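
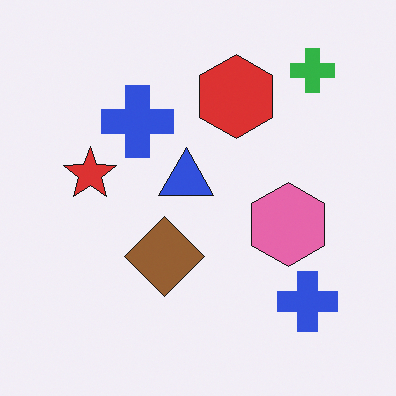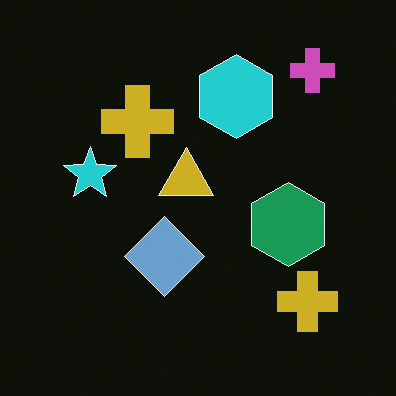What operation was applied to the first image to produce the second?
Color-inverted (negative).

The light background has become dark and every shape's color is its complement — a photographic negative.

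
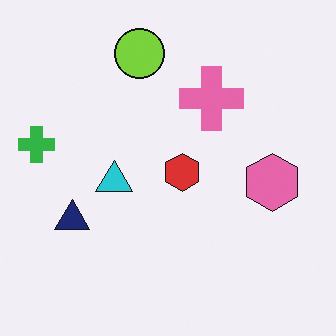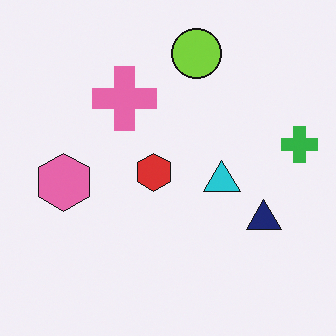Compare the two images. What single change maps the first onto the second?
The transformation is: flipped horizontally (left ↔ right).

The green cross is in the left of the first image and the right of the second — shapes on opposite sides of the vertical midline have swapped in a mirror flip.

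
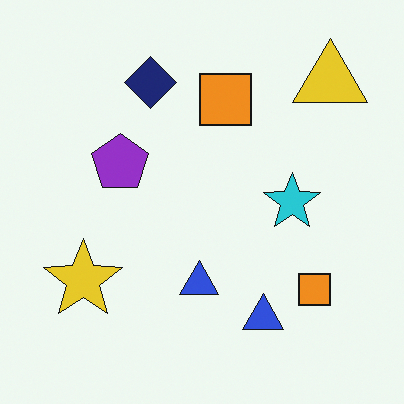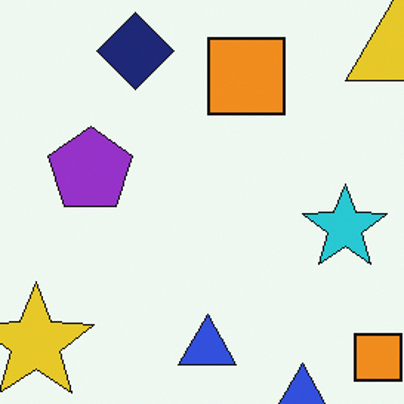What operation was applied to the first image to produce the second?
This is the original image cropped slightly and scaled back up.

The visible shapes are larger and the field of view is narrower; shapes near the original edges may be partly or wholly outside the frame — a crop-and-rescale.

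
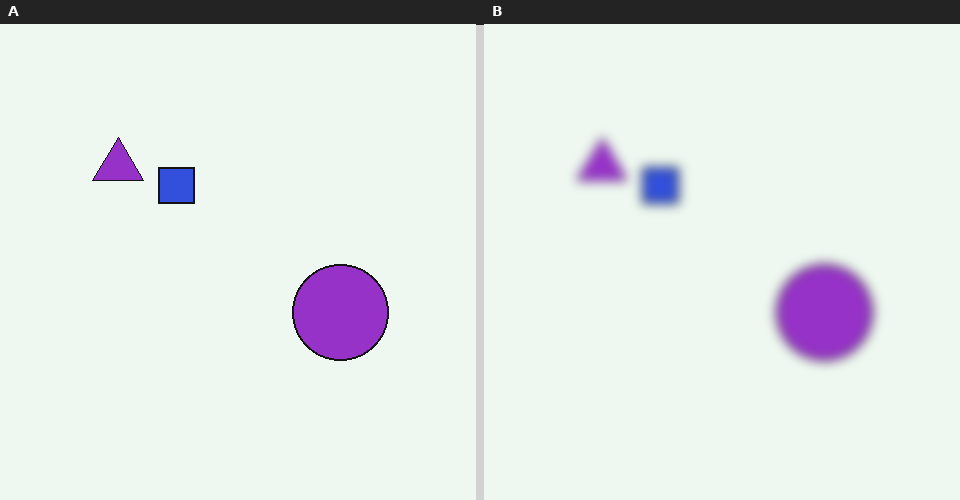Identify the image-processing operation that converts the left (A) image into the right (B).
Strongly gaussian-blurred.

Shape edges and outlines are uniformly softened across the whole image.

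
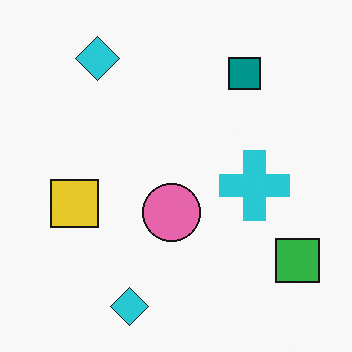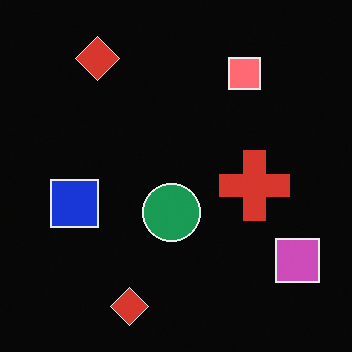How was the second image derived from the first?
It was color-inverted (negative).

The light background has become dark and every shape's color is its complement — a photographic negative.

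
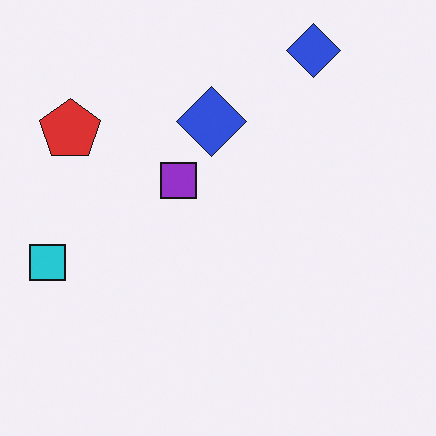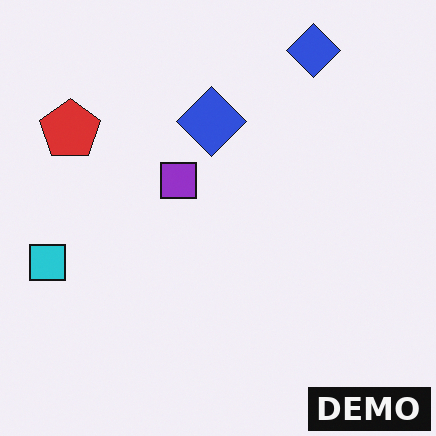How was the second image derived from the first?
The transformation is: watermarked with the text "DEMO" in the lower-right corner.

A dark label reading "DEMO" appears in the lower-right corner.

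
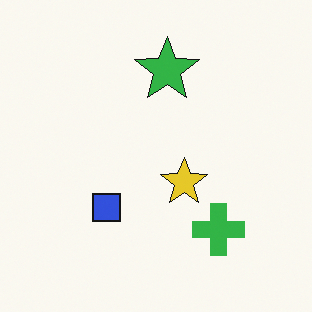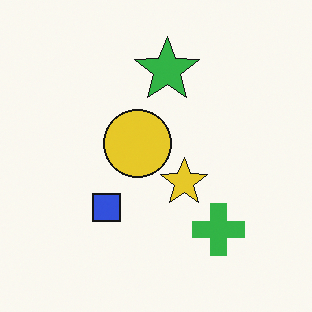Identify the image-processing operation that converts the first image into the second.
The image was overlaid with an additional yellow circle.

A yellow circle appears in the second image that is absent from the first.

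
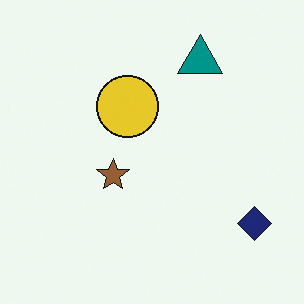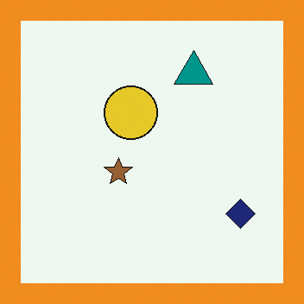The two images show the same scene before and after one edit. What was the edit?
The image was framed with a orange border.

A solid orange frame runs around the edge of the second image, with the content slightly shrunk inside it.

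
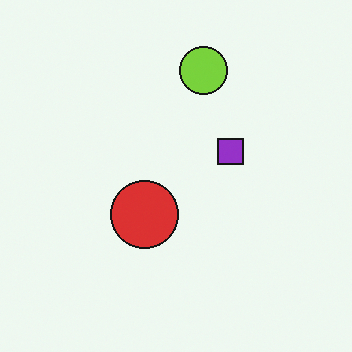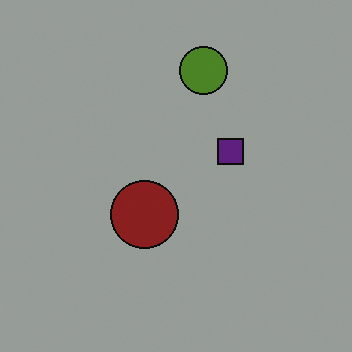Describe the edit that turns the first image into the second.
The image was darkened a lot.

Every pixel — background and shapes alike — is uniformly darkened.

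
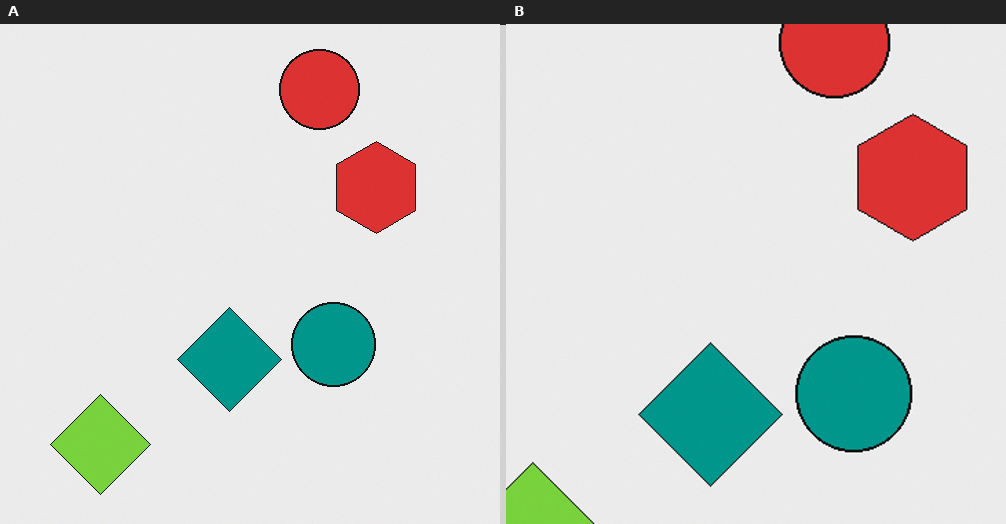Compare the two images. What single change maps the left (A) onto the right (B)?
It was cropped to a modestly smaller region and rescaled.

The visible shapes are larger and the field of view is narrower; shapes near the original edges may be partly or wholly outside the frame — a crop-and-rescale.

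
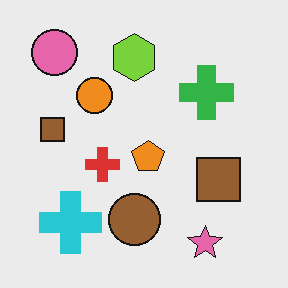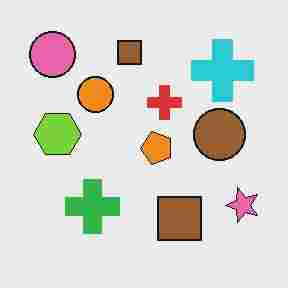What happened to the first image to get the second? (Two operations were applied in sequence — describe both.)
The image was transposed (reflected across the top-left ↔ bottom-right diagonal), then heavily JPEG-compressed with obvious blocking artifacts.

Shapes have swapped their row and column positions — what was in the top-right is now in the bottom-left — a diagonal reflection. Blocky 8×8 compression artifacts appear around shape edges and the flat background shows ringing — characteristic JPEG degradation.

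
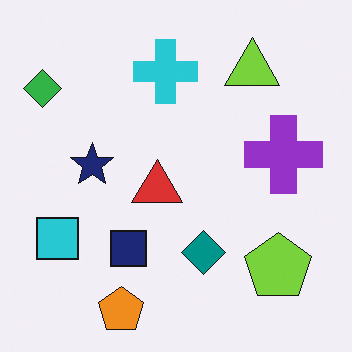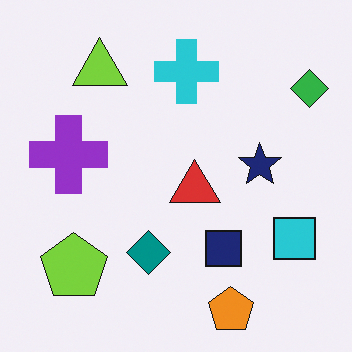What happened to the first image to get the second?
It was flipped horizontally (left ↔ right).

The green diamond is in the top-left of the first image and the top-right of the second — shapes on opposite sides of the vertical midline have swapped in a mirror flip.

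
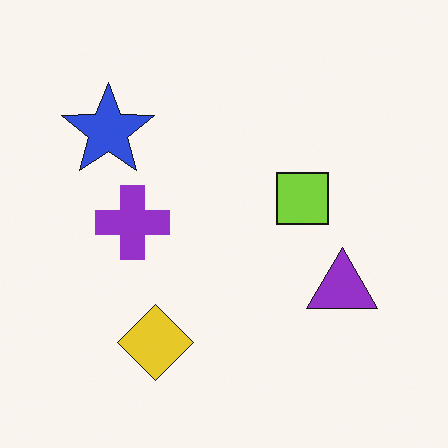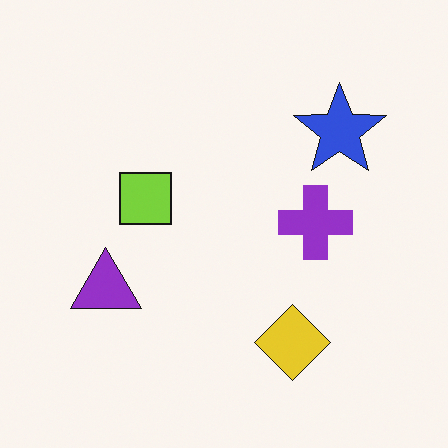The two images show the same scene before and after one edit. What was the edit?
The second image is the first flipped horizontally (left ↔ right).

The purple triangle is in the right of the first image and the left of the second — shapes on opposite sides of the vertical midline have swapped in a mirror flip.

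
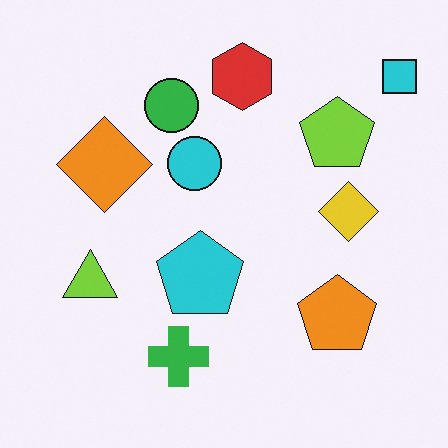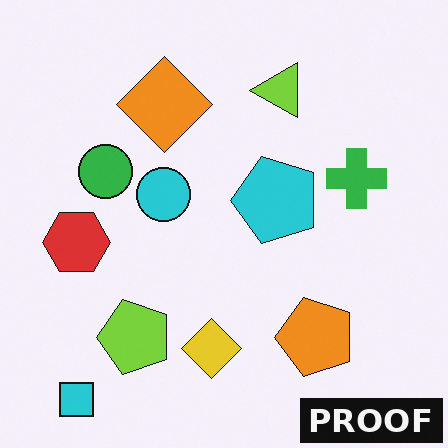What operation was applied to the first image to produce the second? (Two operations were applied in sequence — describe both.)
Transposed (reflected across the top-left ↔ bottom-right diagonal), then watermarked with the text "PROOF" in the lower-right corner.

Shapes have swapped their row and column positions — what was in the top-right is now in the bottom-left — a diagonal reflection. A dark label reading "PROOF" appears in the lower-right corner.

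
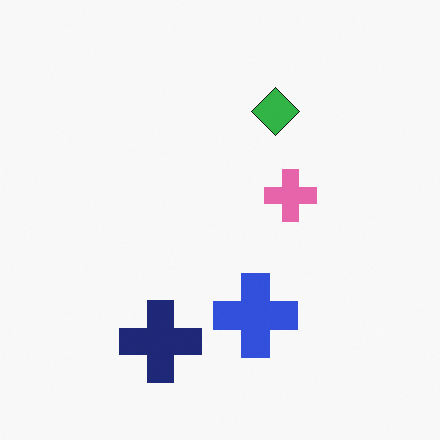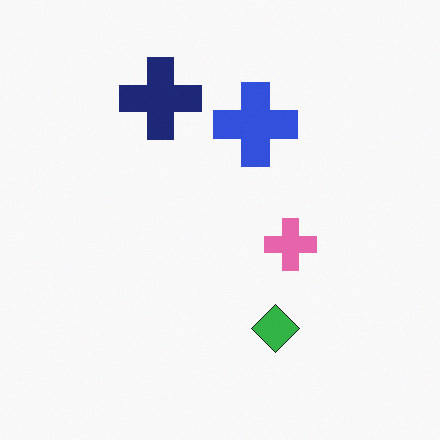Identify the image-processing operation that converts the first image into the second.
Flipped vertically (top ↔ bottom).

The navy cross is in the bottom of the first image and the top of the second — shapes on opposite sides of the horizontal midline have swapped in a mirror flip.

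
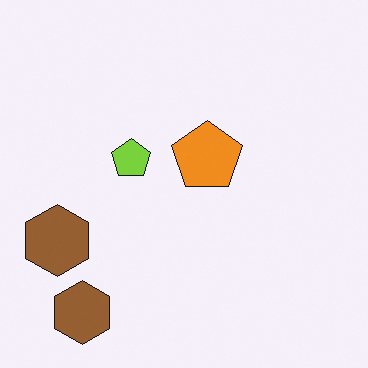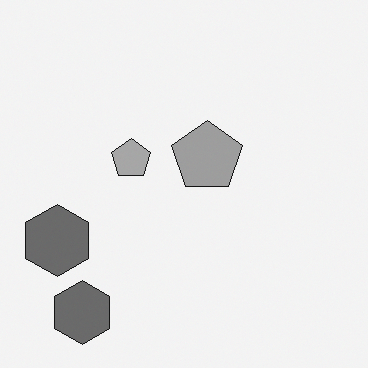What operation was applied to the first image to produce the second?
Converted to grayscale.

All color is removed — every shape is now a shade of grey.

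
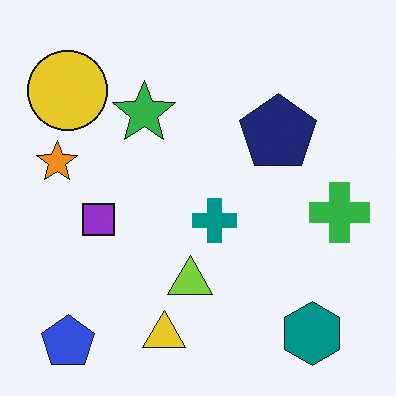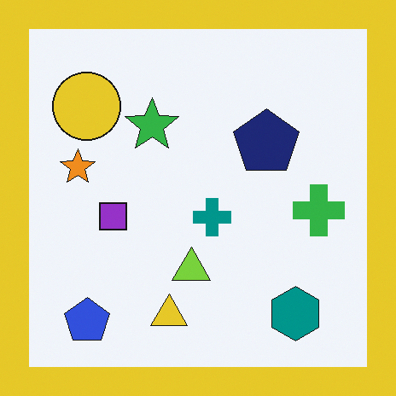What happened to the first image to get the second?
This is the original image framed with a yellow border.

A solid yellow frame runs around the edge of the second image, with the content slightly shrunk inside it.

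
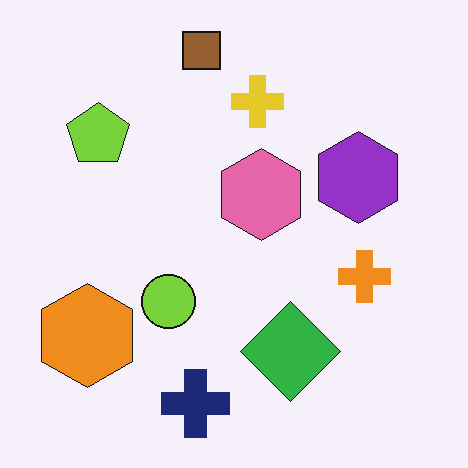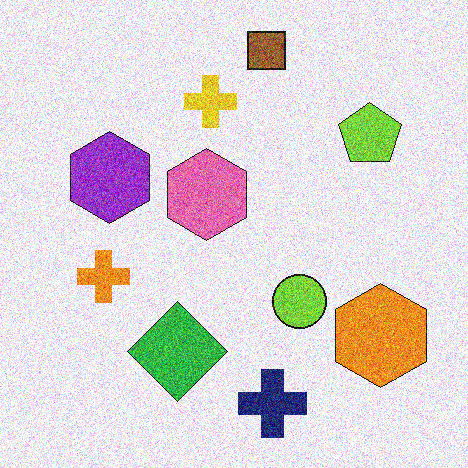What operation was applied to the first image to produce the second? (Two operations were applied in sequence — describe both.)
It was degraded with strong gaussian noise, then flipped horizontally (left ↔ right).

Random speckle covers the whole image, including the flat background. The orange hexagon is in the bottom-left of the first image and the bottom-right of the second — shapes on opposite sides of the vertical midline have swapped in a mirror flip.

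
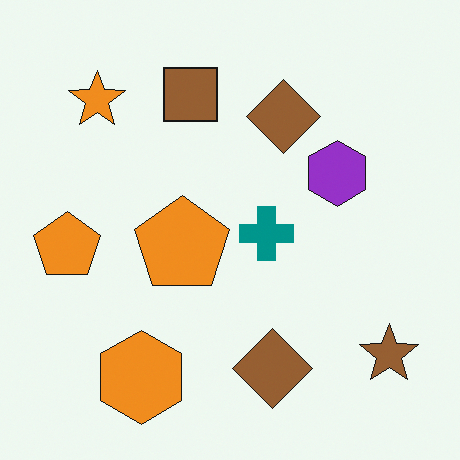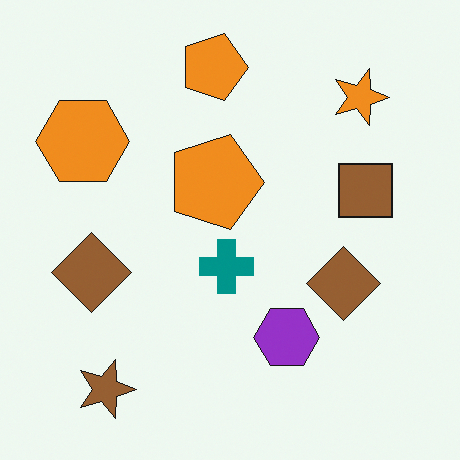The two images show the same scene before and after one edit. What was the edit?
The transformation is: rotated 90° clockwise.

The brown star sits in the bottom-right of the first image and the bottom-left of the second — consistent with a whole-image 90° clockwise rotation.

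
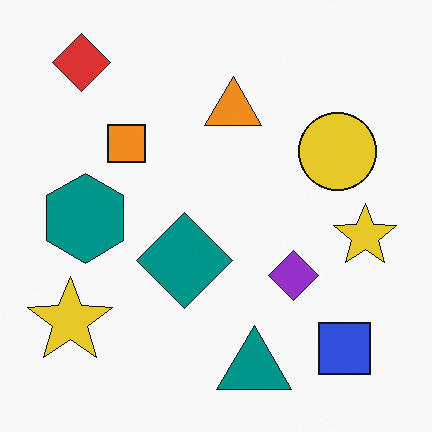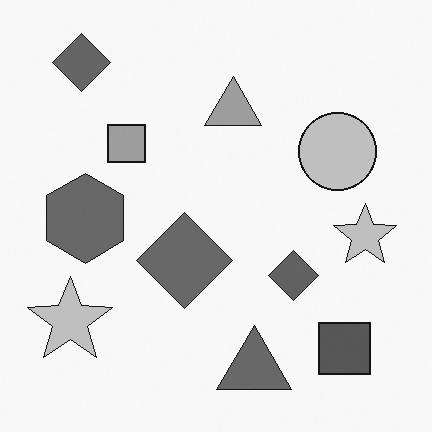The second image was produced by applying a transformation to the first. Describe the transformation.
This is the original image converted to grayscale.

All color is removed — every shape is now a shade of grey.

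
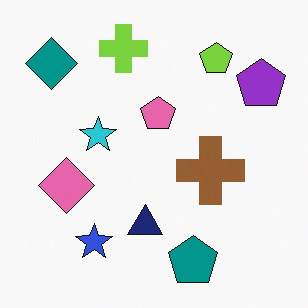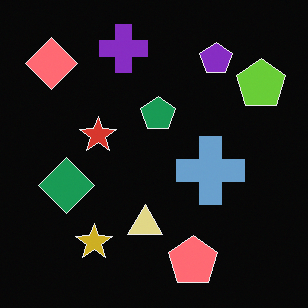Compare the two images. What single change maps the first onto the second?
This is the original image color-inverted (negative).

The light background has become dark and every shape's color is its complement — a photographic negative.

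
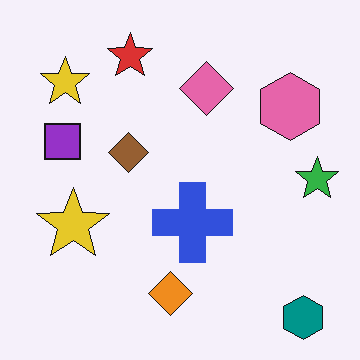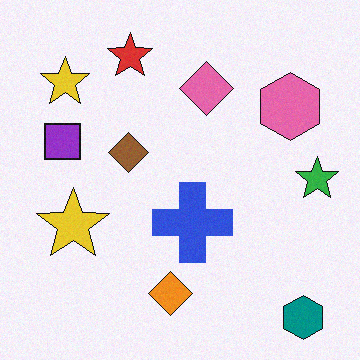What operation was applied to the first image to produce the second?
The image was degraded with a light layer of grain.

Random speckle covers the whole image, including the flat background.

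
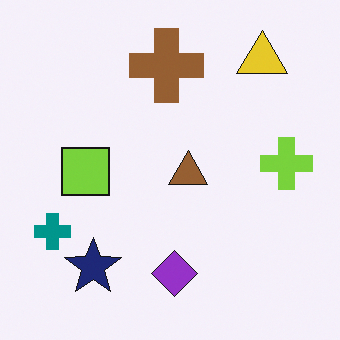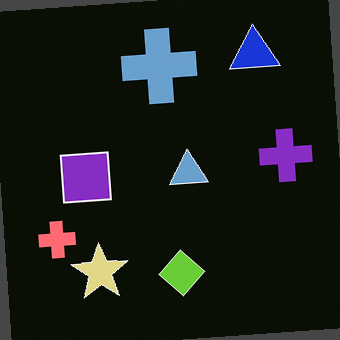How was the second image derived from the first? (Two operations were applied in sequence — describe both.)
The second image is the first color-inverted (negative), then rotated counter-clockwise by a small amount.

The light background has become dark and every shape's color is its complement — a photographic negative. Every shape is tilted by the same angle and the image corners show triangular fill wedges — a whole-image rotation by a non-right angle.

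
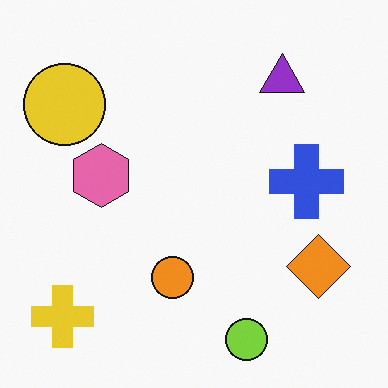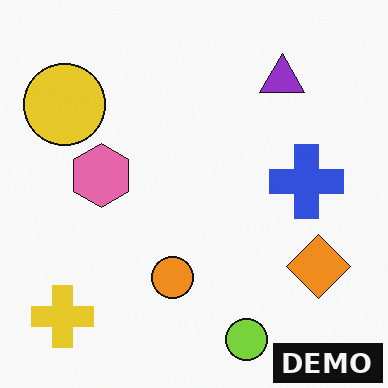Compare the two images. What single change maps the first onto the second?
It was watermarked with the text "DEMO" in the lower-right corner.

A dark label reading "DEMO" appears in the lower-right corner.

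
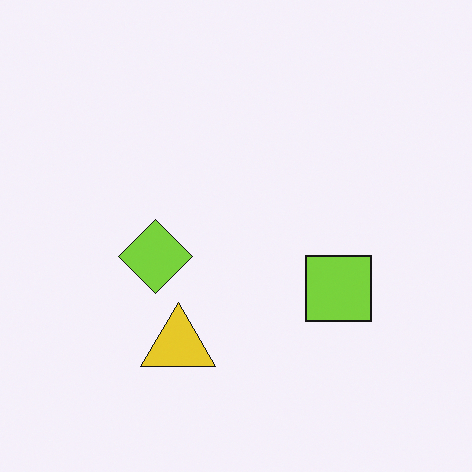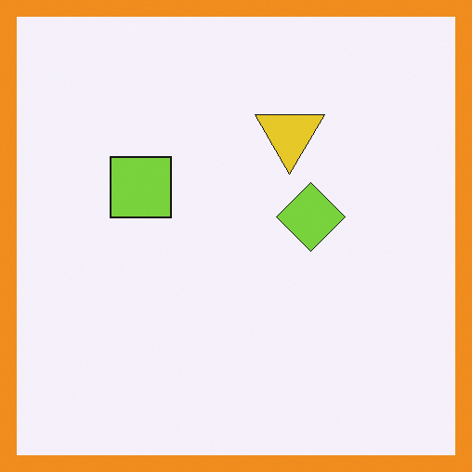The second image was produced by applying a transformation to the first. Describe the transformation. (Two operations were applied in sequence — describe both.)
It was rotated 180°, then framed with a orange border.

The yellow triangle sits in the bottom of the first image and the top of the second — consistent with a whole-image 180° rotation. A solid orange frame runs around the edge of the second image, with the content slightly shrunk inside it.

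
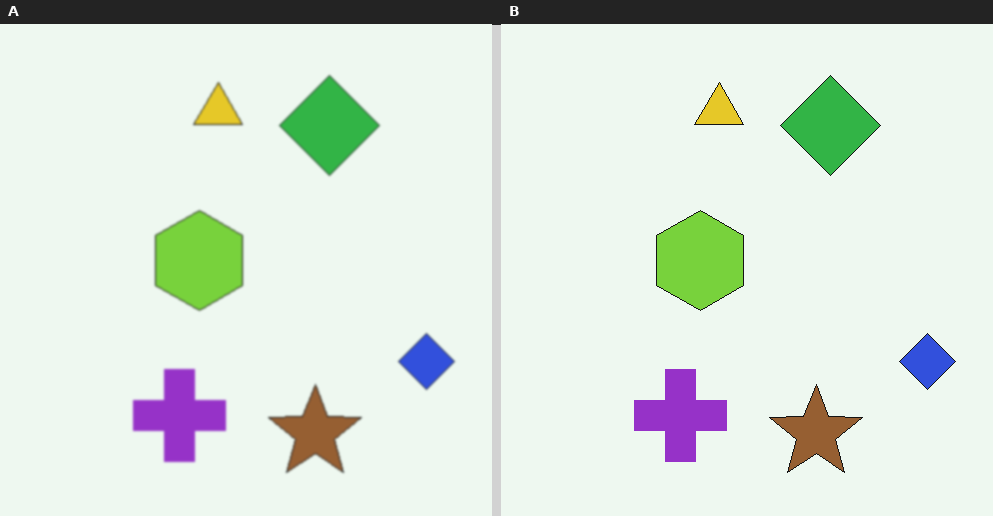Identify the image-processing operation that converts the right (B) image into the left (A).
It was lightly blurred.

Shape edges and outlines are uniformly softened across the whole image.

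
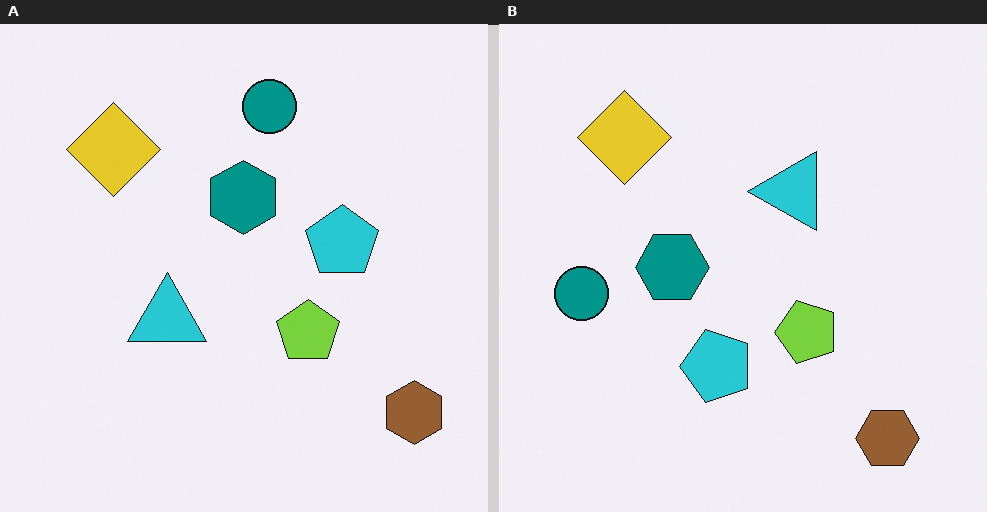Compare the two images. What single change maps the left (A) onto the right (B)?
The image was transposed (reflected across the top-left ↔ bottom-right diagonal).

Shapes have swapped their row and column positions — what was in the top-right is now in the bottom-left — a diagonal reflection.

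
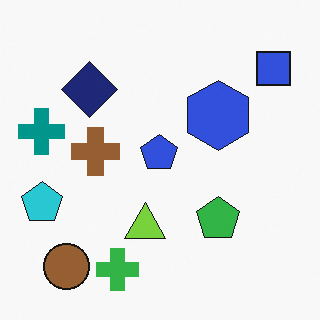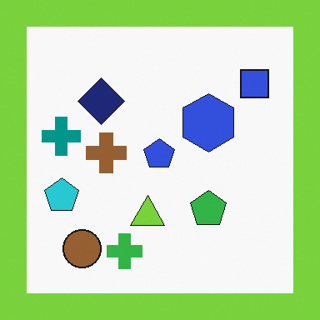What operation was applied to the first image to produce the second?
The transformation is: framed with a lime border.

A solid lime frame runs around the edge of the second image, with the content slightly shrunk inside it.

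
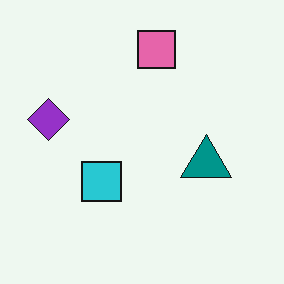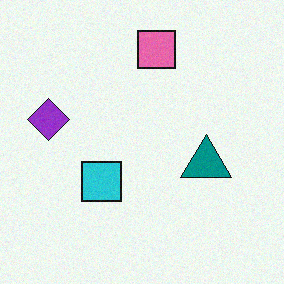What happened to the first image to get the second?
The image was degraded with a light layer of grain.

Random speckle covers the whole image, including the flat background.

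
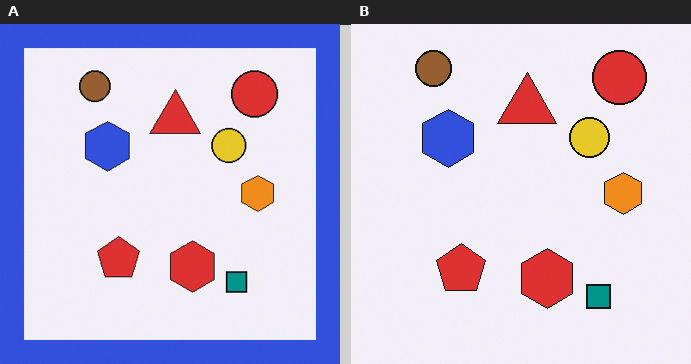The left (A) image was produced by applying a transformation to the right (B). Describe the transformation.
It was framed with a blue border.

A solid blue frame runs around the edge of the left (A) image, with the content slightly shrunk inside it.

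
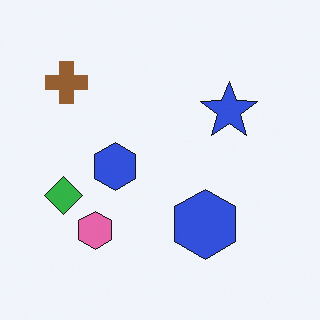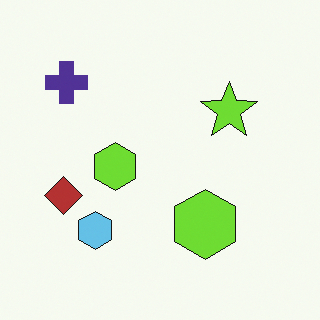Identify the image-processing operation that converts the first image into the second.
It was hue-shifted through roughly half the color wheel.

Every shape's color has rotated by the same amount around the hue wheel — a uniform hue shift.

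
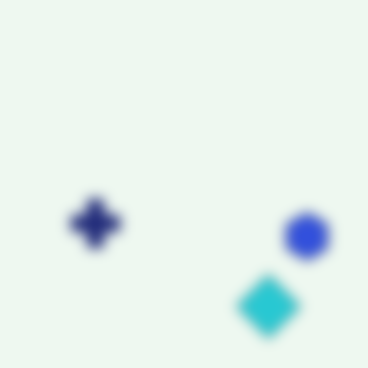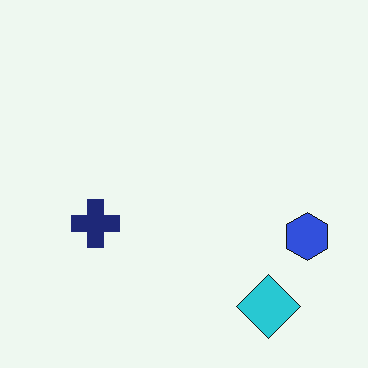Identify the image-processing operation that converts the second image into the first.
The first image is the second strongly gaussian-blurred.

Shape edges and outlines are uniformly softened across the whole image.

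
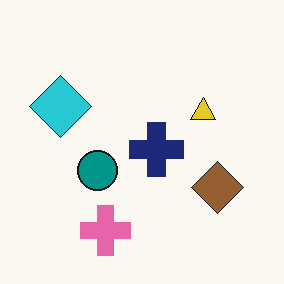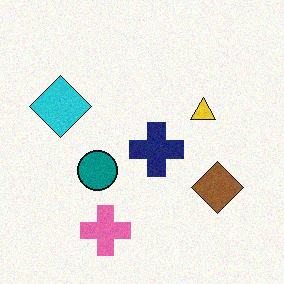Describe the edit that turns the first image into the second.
The transformation is: degraded with a light layer of grain.

Random speckle covers the whole image, including the flat background.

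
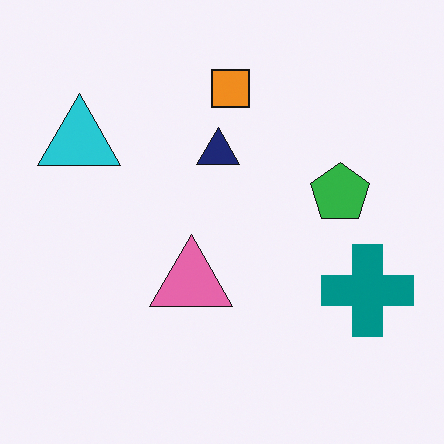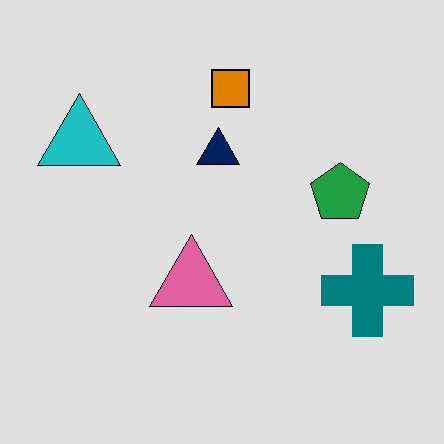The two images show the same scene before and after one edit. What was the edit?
This is the original image moderately posterized.

Each flat color has snapped to a coarser quantized level — most visibly, the near-white background has dropped to a flat grey.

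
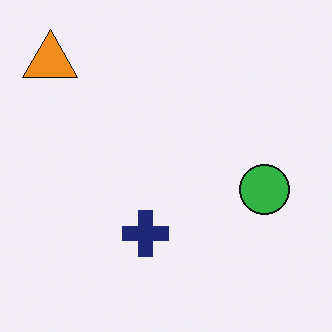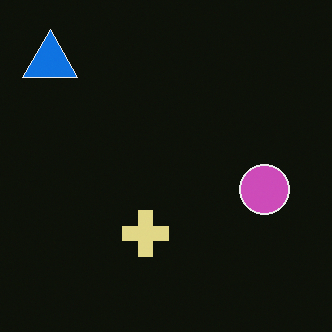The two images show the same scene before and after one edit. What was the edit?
The image was color-inverted (negative).

The light background has become dark and every shape's color is its complement — a photographic negative.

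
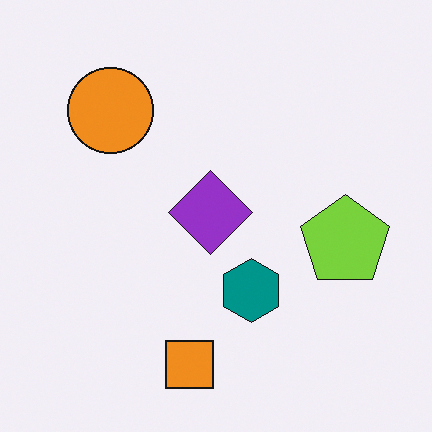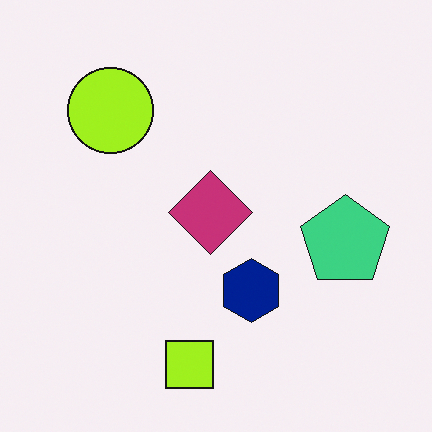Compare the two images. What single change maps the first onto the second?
Hue-shifted by a small amount.

Every shape's color has rotated by the same amount around the hue wheel — a uniform hue shift.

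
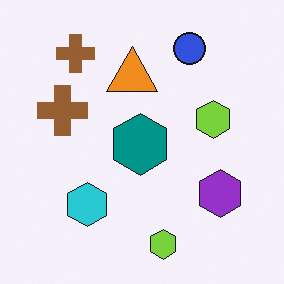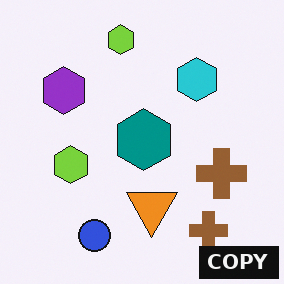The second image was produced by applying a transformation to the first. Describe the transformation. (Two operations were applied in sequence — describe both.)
This is the original image rotated 180°, then watermarked with the text "COPY" in the lower-right corner.

The blue circle sits in the top of the first image and the bottom-left of the second — consistent with a whole-image 180° rotation. A dark label reading "COPY" appears in the lower-right corner.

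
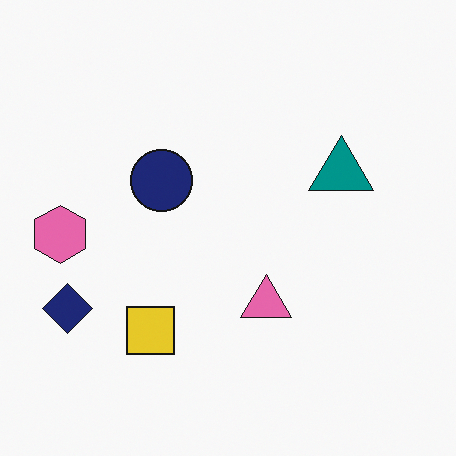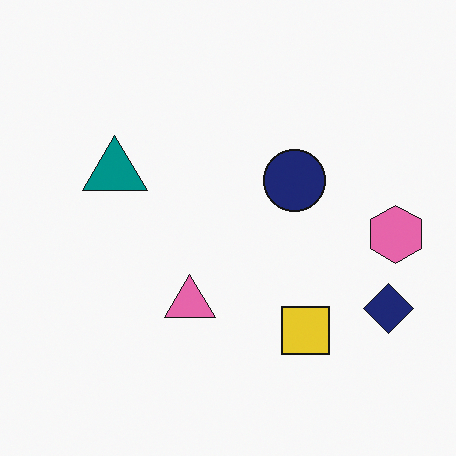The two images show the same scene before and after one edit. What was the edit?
The second image is the first flipped horizontally (left ↔ right).

The pink hexagon is in the left of the first image and the right of the second — shapes on opposite sides of the vertical midline have swapped in a mirror flip.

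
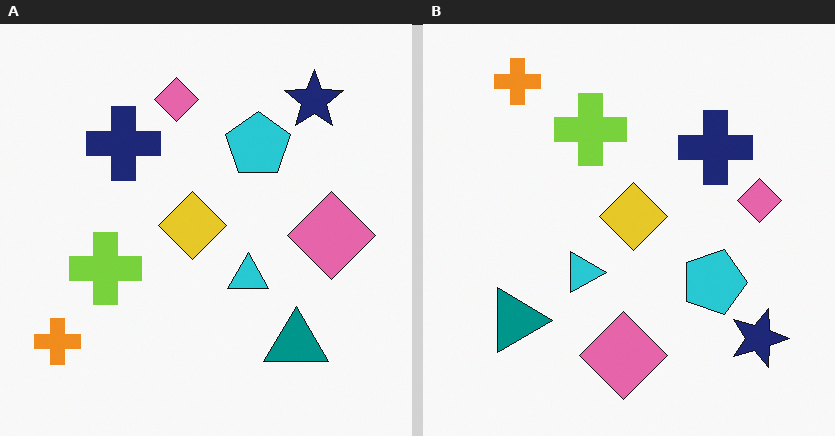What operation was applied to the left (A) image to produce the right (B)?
The transformation is: rotated 90° clockwise.

The orange cross sits in the bottom-left of the left (A) image and the top-left of the right (B) — consistent with a whole-image 90° clockwise rotation.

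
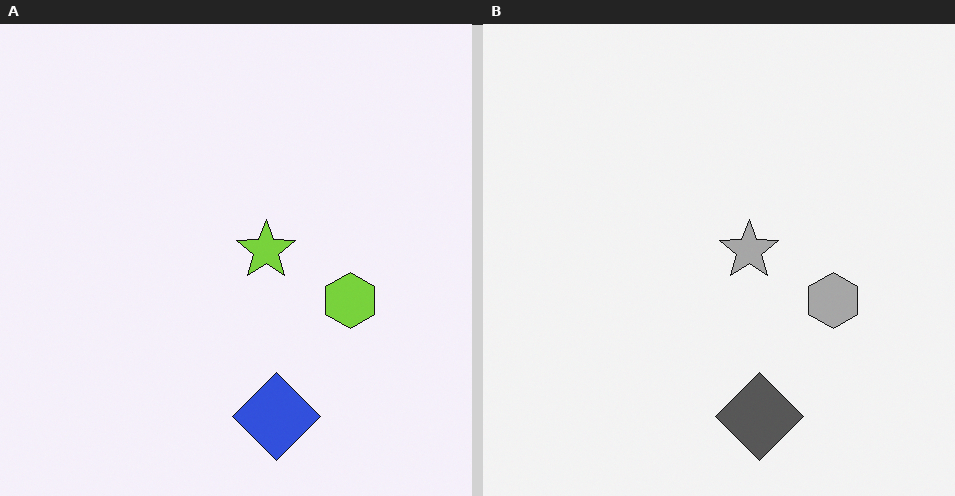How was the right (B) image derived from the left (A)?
It was converted to grayscale.

All color is removed — every shape is now a shade of grey.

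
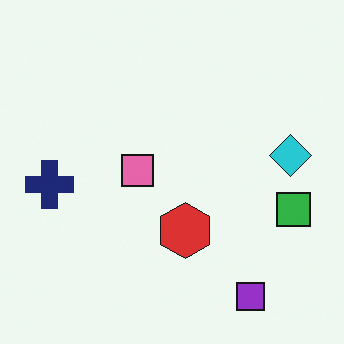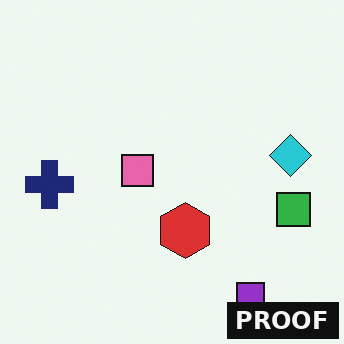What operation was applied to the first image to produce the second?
It was watermarked with the text "PROOF" in the lower-right corner.

A dark label reading "PROOF" appears in the lower-right corner.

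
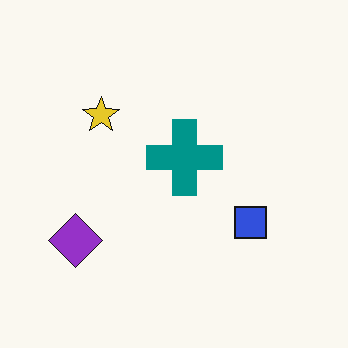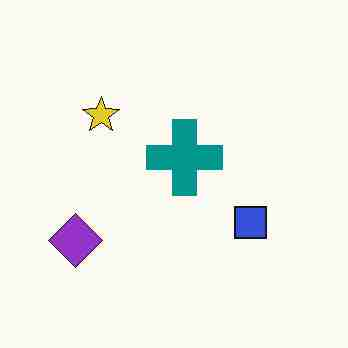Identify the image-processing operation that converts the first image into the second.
This is the original image heavily JPEG-compressed with obvious blocking artifacts.

Blocky 8×8 compression artifacts appear around shape edges and the flat background shows ringing — characteristic JPEG degradation.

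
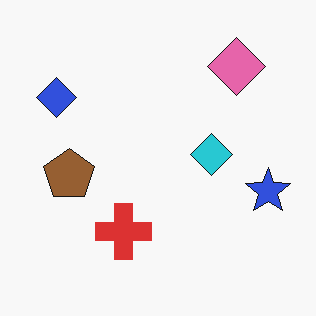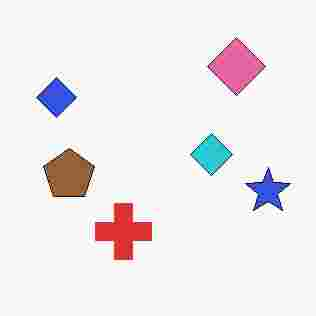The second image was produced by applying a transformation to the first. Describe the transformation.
The transformation is: heavily JPEG-compressed with obvious blocking artifacts.

Blocky 8×8 compression artifacts appear around shape edges and the flat background shows ringing — characteristic JPEG degradation.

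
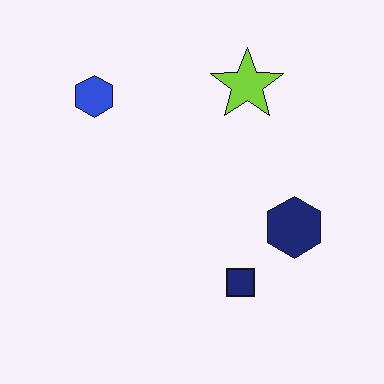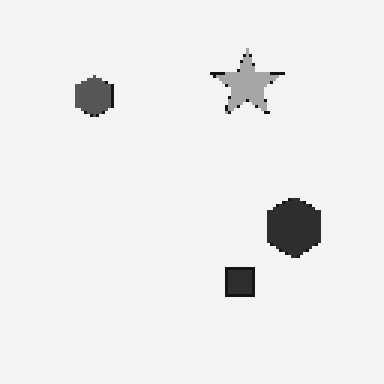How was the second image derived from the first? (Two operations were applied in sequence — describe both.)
Mildly pixelated, then converted to grayscale.

Shapes are reduced to large square blocks; fine edges and outlines are lost — a downscale-then-upscale (mosaic) effect. All color is removed — every shape is now a shade of grey.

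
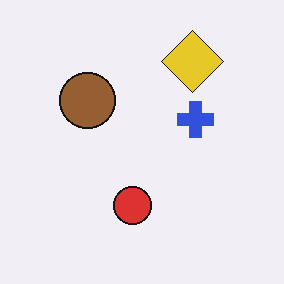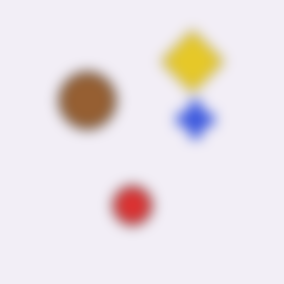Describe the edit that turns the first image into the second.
This is the original image strongly gaussian-blurred.

Shape edges and outlines are uniformly softened across the whole image.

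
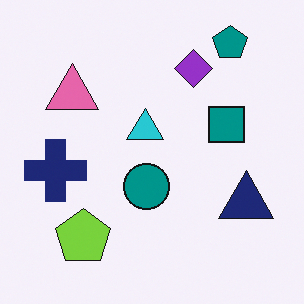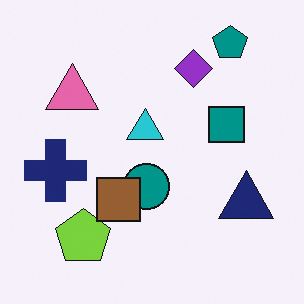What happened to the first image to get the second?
The image was overlaid with an additional brown square.

A brown square appears in the second image that is absent from the first.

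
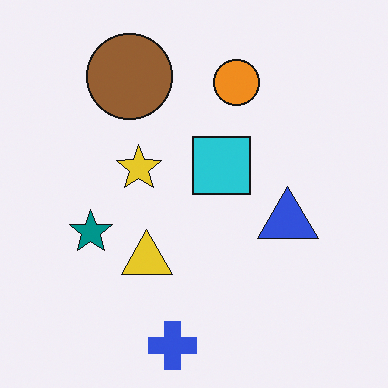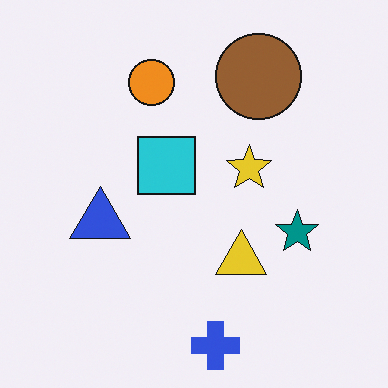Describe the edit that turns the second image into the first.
The first image is the second flipped horizontally (left ↔ right).

The teal star is in the right of the second image and the left of the first — shapes on opposite sides of the vertical midline have swapped in a mirror flip.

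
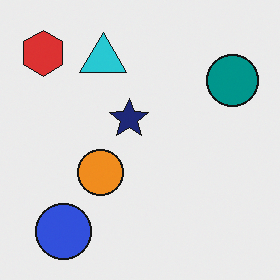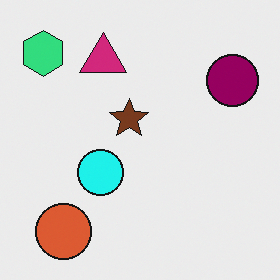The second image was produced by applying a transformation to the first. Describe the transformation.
Hue-shifted through roughly a third of the color wheel.

Every shape's color has rotated by the same amount around the hue wheel — a uniform hue shift.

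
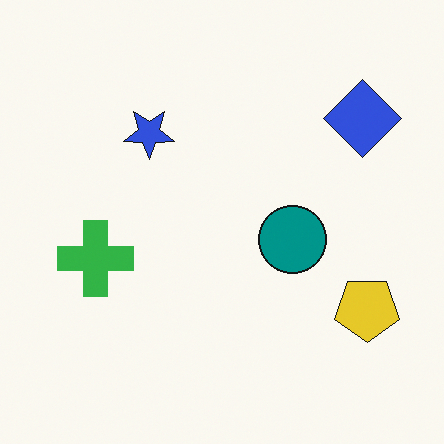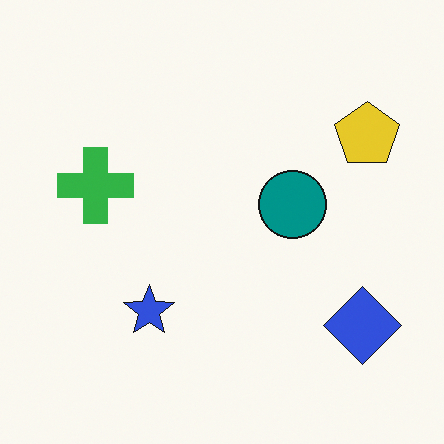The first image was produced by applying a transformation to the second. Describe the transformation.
The transformation is: flipped vertically (top ↔ bottom).

The blue diamond is in the bottom-right of the second image and the top-right of the first — shapes on opposite sides of the horizontal midline have swapped in a mirror flip.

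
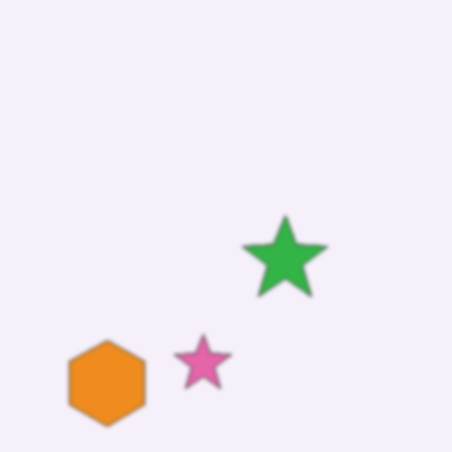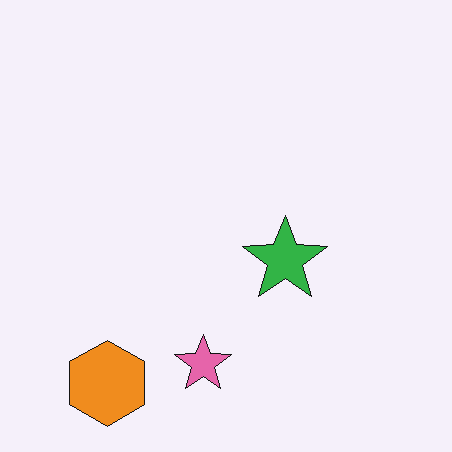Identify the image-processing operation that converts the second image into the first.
The first image is the second given a subtle gaussian blur.

Shape edges and outlines are uniformly softened across the whole image.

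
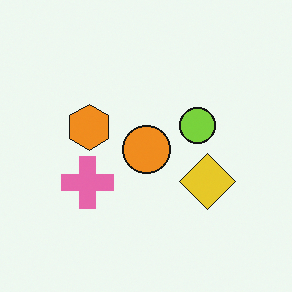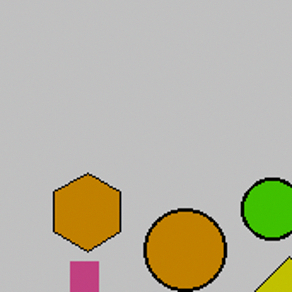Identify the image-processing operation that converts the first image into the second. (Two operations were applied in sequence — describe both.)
It was aggressively posterized, then cropped tightly and scaled back up.

Each flat color has snapped to a coarser quantized level — most visibly, the near-white background has dropped to a flat grey. The visible shapes are larger and the field of view is narrower; shapes near the original edges may be partly or wholly outside the frame — a crop-and-rescale.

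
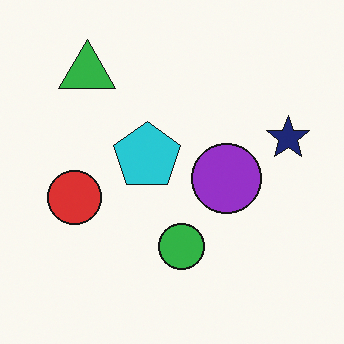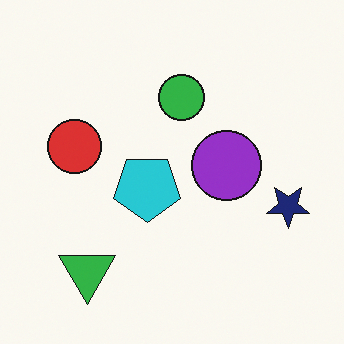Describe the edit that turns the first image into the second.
The second image is the first flipped vertically (top ↔ bottom).

The green triangle is in the top-left of the first image and the bottom-left of the second — shapes on opposite sides of the horizontal midline have swapped in a mirror flip.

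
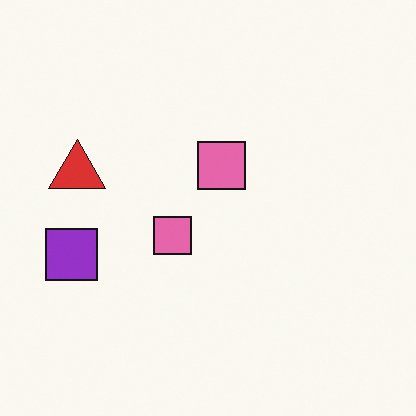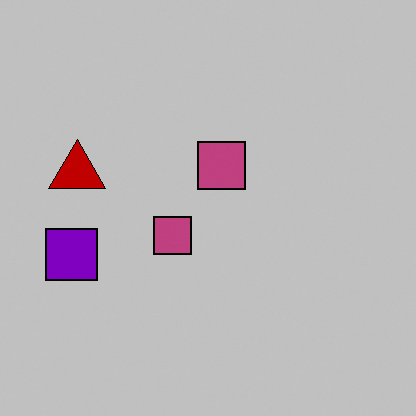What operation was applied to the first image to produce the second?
The image was aggressively posterized.

Each flat color has snapped to a coarser quantized level — most visibly, the near-white background has dropped to a flat grey.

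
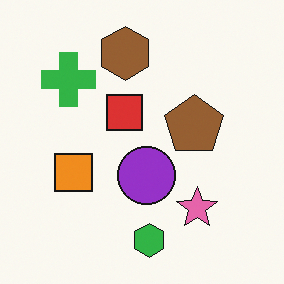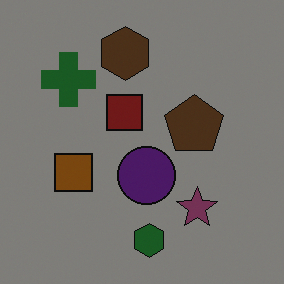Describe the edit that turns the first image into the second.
The transformation is: noticeably darkened.

Every pixel — background and shapes alike — is uniformly darkened.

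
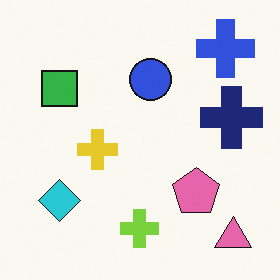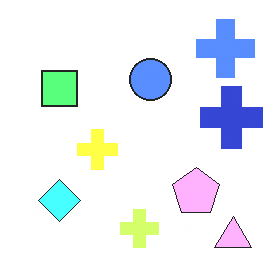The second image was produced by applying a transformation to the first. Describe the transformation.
The second image is the first substantially brightened.

Every pixel — background and shapes alike — is uniformly brightened.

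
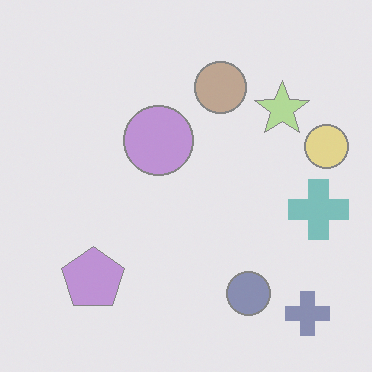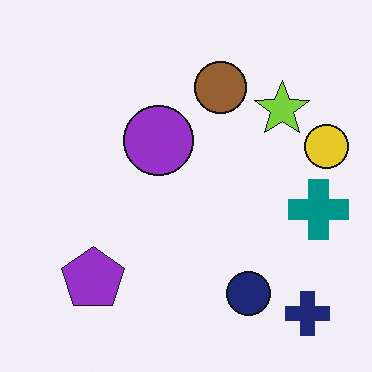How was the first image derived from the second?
Washed out (contrast reduced).

Tones are pushed toward mid-grey across the whole image — a global contrast change.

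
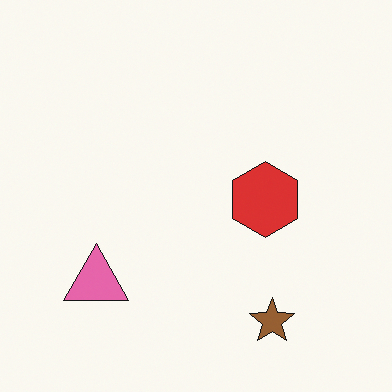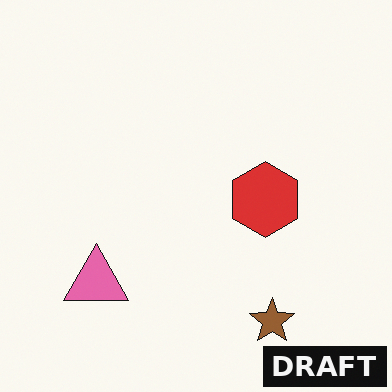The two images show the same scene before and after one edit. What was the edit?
The image was watermarked with the text "DRAFT" in the lower-right corner.

A dark label reading "DRAFT" appears in the lower-right corner.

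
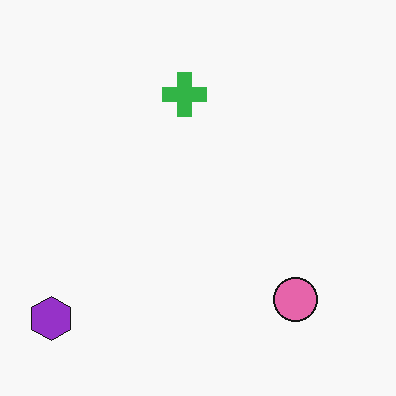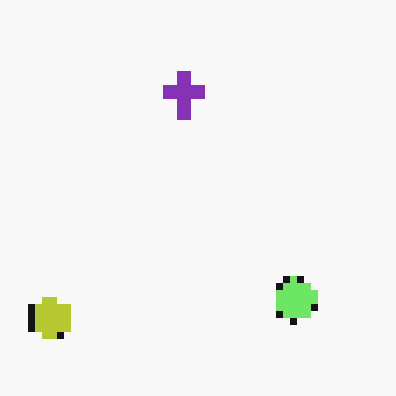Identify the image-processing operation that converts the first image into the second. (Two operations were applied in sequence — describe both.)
Hue-shifted through roughly a third of the color wheel, then pixelated into visible square blocks.

Every shape's color has rotated by the same amount around the hue wheel — a uniform hue shift. Shapes are reduced to large square blocks; fine edges and outlines are lost — a downscale-then-upscale (mosaic) effect.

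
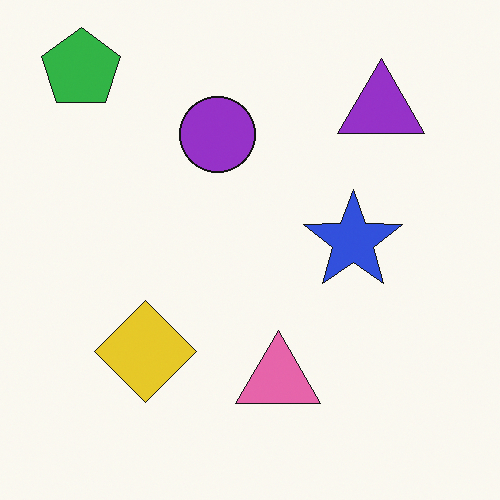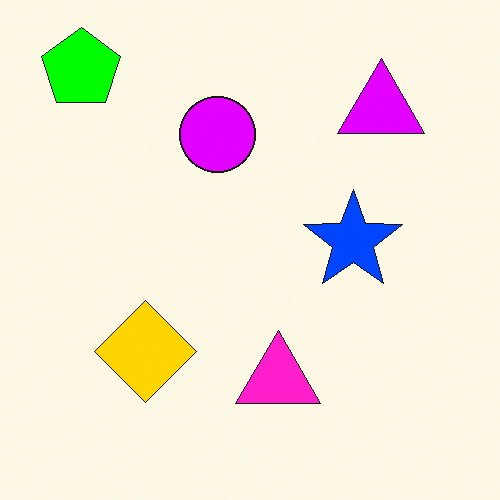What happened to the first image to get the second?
The image was made much more vivid (saturation change).

All colors are more vivid — a global saturation change.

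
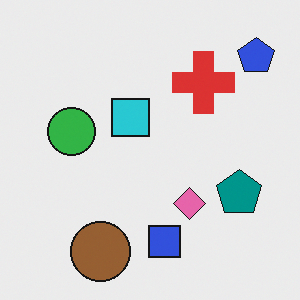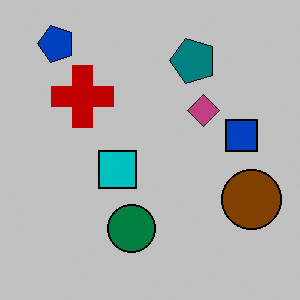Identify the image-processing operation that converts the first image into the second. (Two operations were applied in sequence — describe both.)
Heavily posterized to just a handful of flat colors, then rotated 90° counter-clockwise.

Each flat color has snapped to a coarser quantized level — most visibly, the near-white background has dropped to a flat grey. The blue pentagon sits in the top-right of the first image and the top-left of the second — consistent with a whole-image 90° counter-clockwise rotation.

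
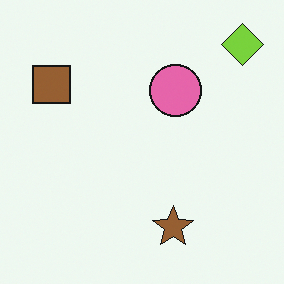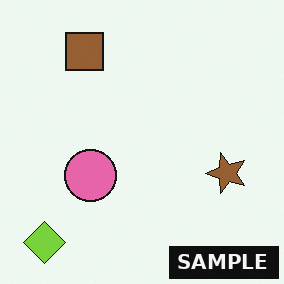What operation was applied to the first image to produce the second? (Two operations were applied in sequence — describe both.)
The second image is the first transposed (reflected across the top-left ↔ bottom-right diagonal), then watermarked with the text "SAMPLE" in the lower-right corner.

Shapes have swapped their row and column positions — what was in the top-right is now in the bottom-left — a diagonal reflection. A dark label reading "SAMPLE" appears in the lower-right corner.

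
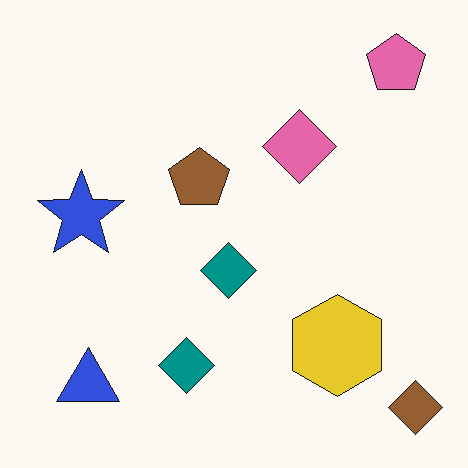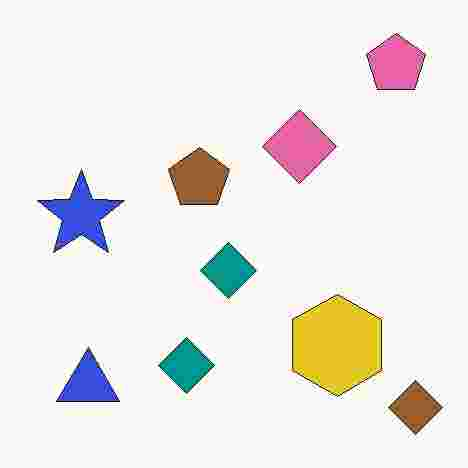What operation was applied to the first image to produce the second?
The transformation is: degraded with heavy JPEG compression.

Blocky 8×8 compression artifacts appear around shape edges and the flat background shows ringing — characteristic JPEG degradation.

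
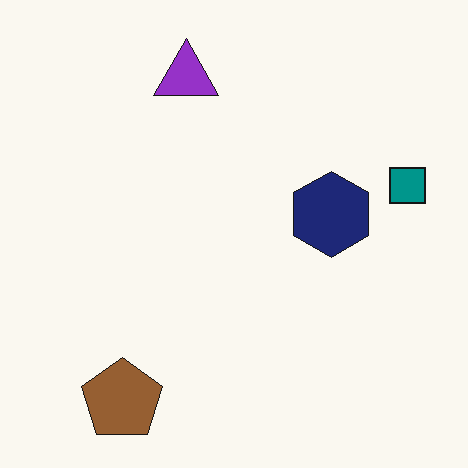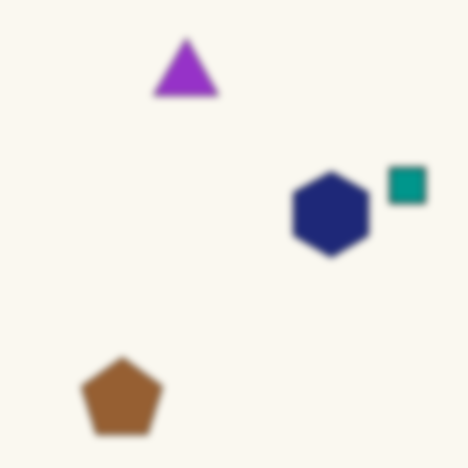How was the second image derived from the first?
It was moderately blurred.

Shape edges and outlines are uniformly softened across the whole image.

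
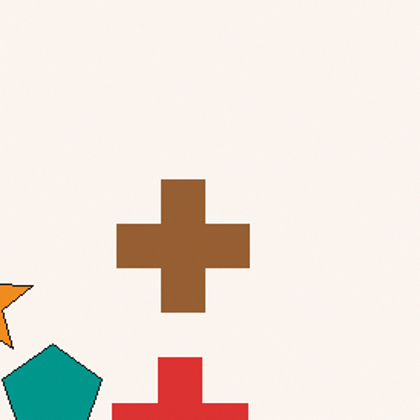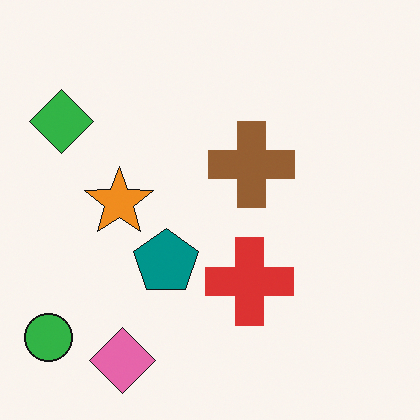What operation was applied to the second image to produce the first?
The image was cropped to a modestly smaller region and rescaled.

The visible shapes are larger and the field of view is narrower; shapes near the original edges may be partly or wholly outside the frame — a crop-and-rescale.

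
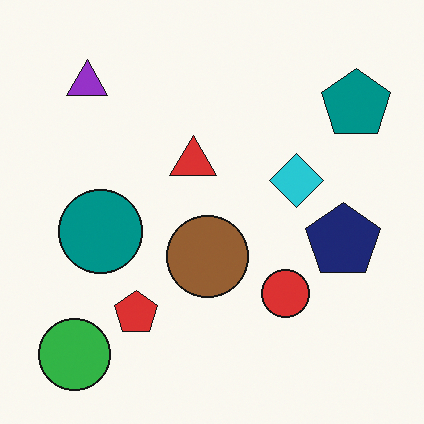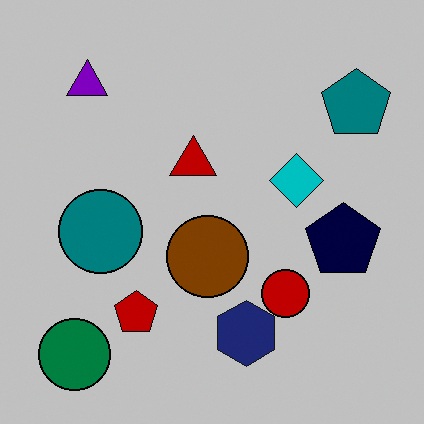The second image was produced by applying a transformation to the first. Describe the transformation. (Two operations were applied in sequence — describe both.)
Aggressively posterized, then overlaid with an additional navy hexagon.

Each flat color has snapped to a coarser quantized level — most visibly, the near-white background has dropped to a flat grey. A navy hexagon appears in the second image that is absent from the first.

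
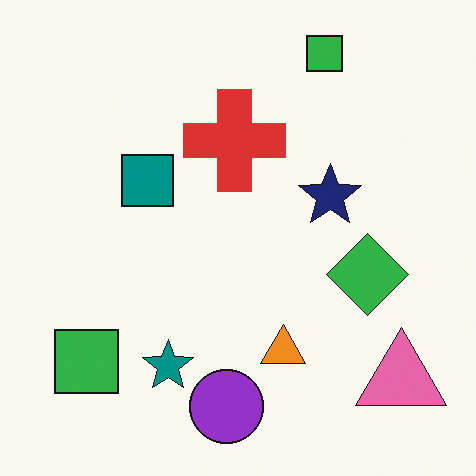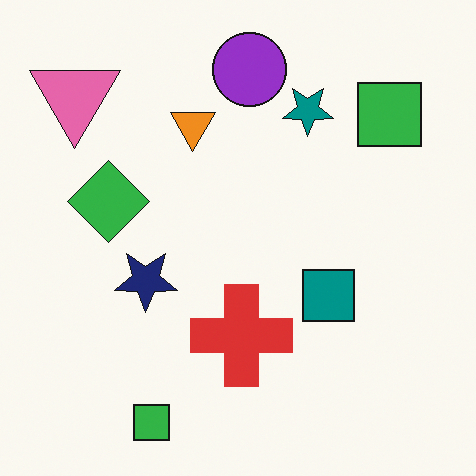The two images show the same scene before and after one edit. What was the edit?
The second image is the first rotated 180°.

The pink triangle sits in the bottom-right of the first image and the top-left of the second — consistent with a whole-image 180° rotation.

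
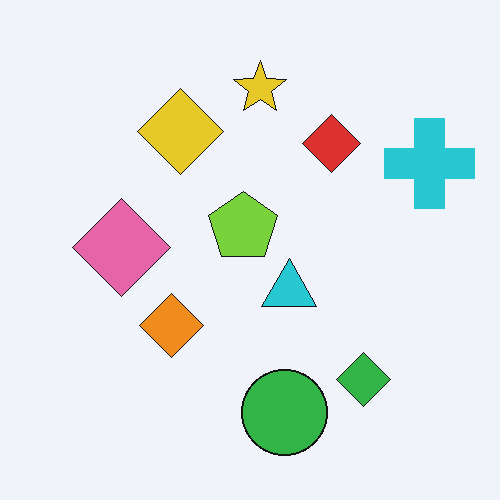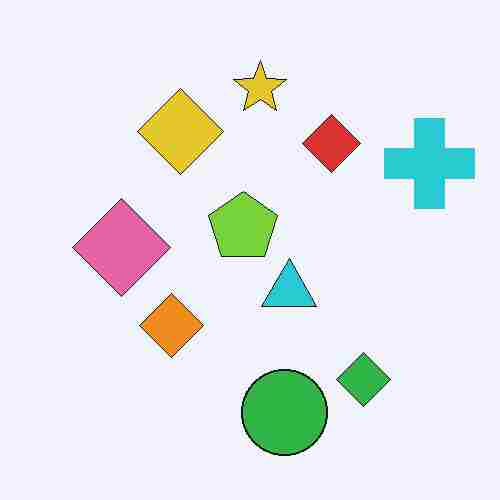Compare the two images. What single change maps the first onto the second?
Heavily JPEG-compressed with obvious blocking artifacts.

Blocky 8×8 compression artifacts appear around shape edges and the flat background shows ringing — characteristic JPEG degradation.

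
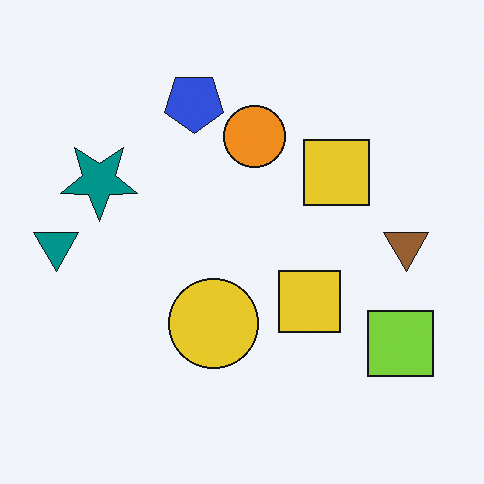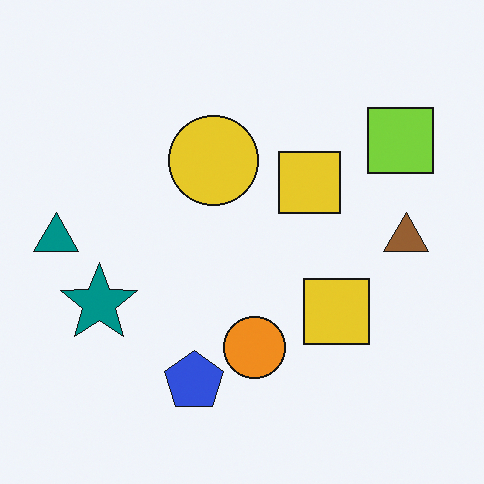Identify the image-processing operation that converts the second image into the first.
The first image is the second flipped vertically (top ↔ bottom).

The blue pentagon is in the bottom of the second image and the top of the first — shapes on opposite sides of the horizontal midline have swapped in a mirror flip.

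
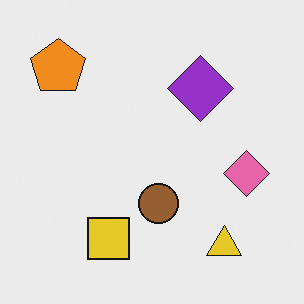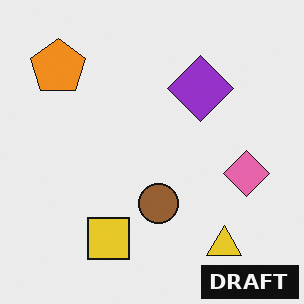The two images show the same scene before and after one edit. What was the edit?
It was watermarked with the text "DRAFT" in the lower-right corner.

A dark label reading "DRAFT" appears in the lower-right corner.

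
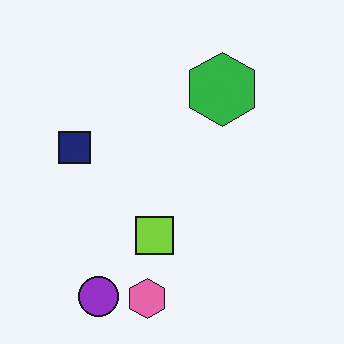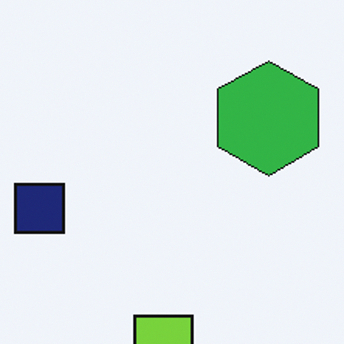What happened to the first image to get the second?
It was cropped to a modestly smaller region and rescaled.

The visible shapes are larger and the field of view is narrower; shapes near the original edges may be partly or wholly outside the frame — a crop-and-rescale.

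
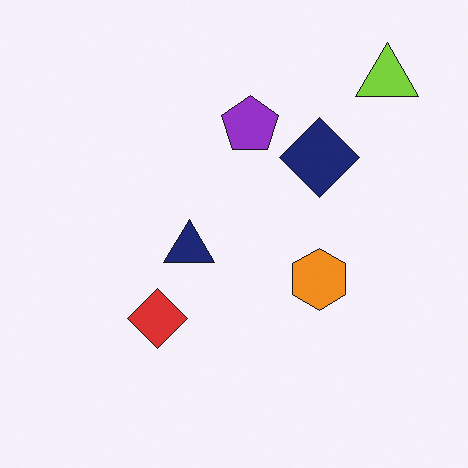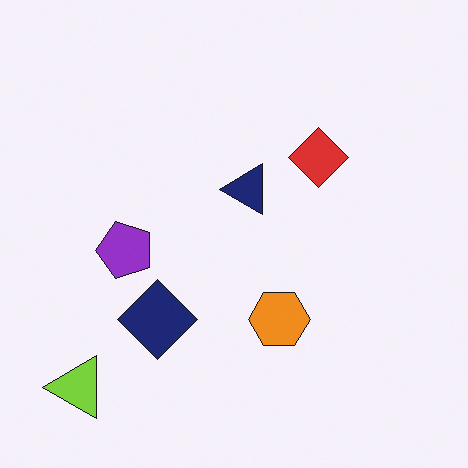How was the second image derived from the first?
It was transposed (reflected across the top-left ↔ bottom-right diagonal).

Shapes have swapped their row and column positions — what was in the top-right is now in the bottom-left — a diagonal reflection.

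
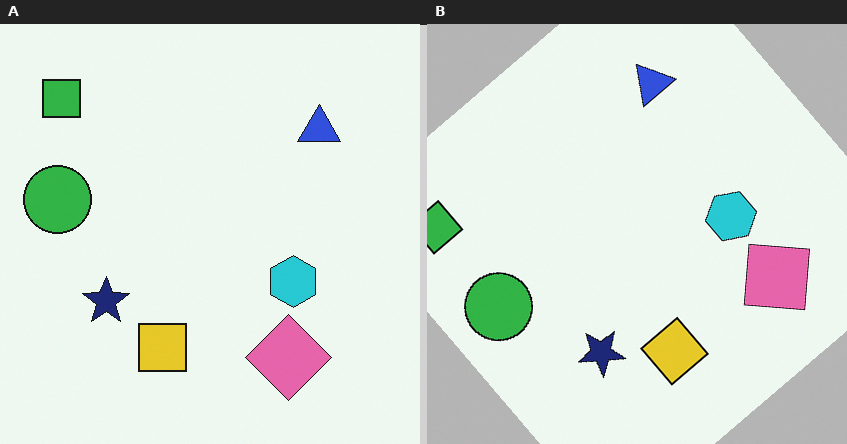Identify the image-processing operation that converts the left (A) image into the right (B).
The transformation is: rotated counter-clockwise by a large amount — several tens of degrees.

Every shape is tilted by the same angle and the image corners show triangular fill wedges — a whole-image rotation by a non-right angle.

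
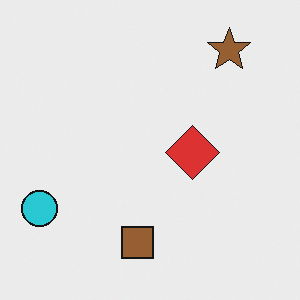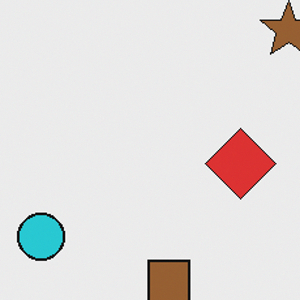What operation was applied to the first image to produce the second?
The second image is the first cropped slightly and scaled back up.

The visible shapes are larger and the field of view is narrower; shapes near the original edges may be partly or wholly outside the frame — a crop-and-rescale.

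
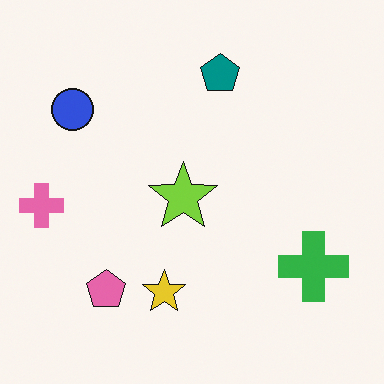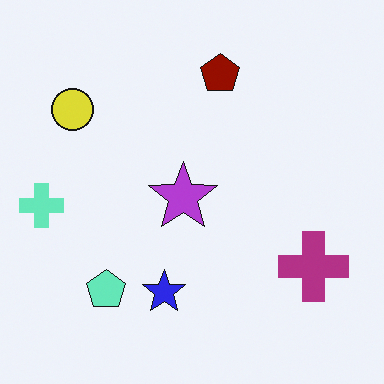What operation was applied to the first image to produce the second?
This is the original image hue-shifted by a large amount.

Every shape's color has rotated by the same amount around the hue wheel — a uniform hue shift.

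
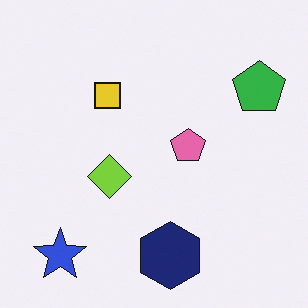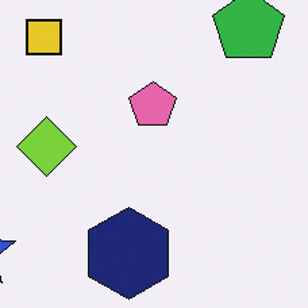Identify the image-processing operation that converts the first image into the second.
The image was cropped slightly and scaled back up.

The visible shapes are larger and the field of view is narrower; shapes near the original edges may be partly or wholly outside the frame — a crop-and-rescale.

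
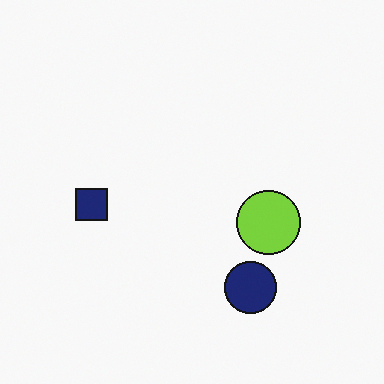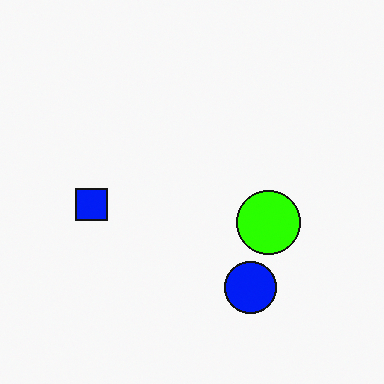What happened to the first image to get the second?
Heavily oversaturated.

All colors are more vivid — a global saturation change.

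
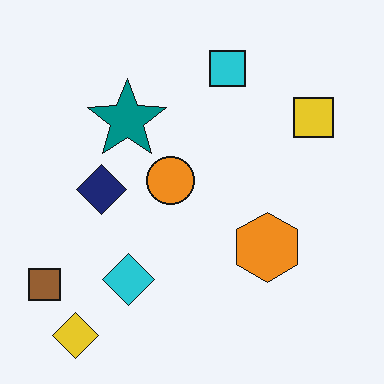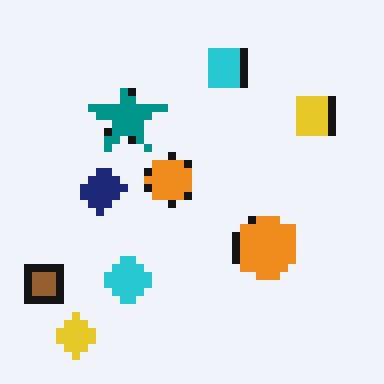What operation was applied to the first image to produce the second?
The transformation is: moderately pixelated.

Shapes are reduced to large square blocks; fine edges and outlines are lost — a downscale-then-upscale (mosaic) effect.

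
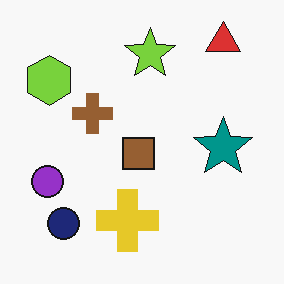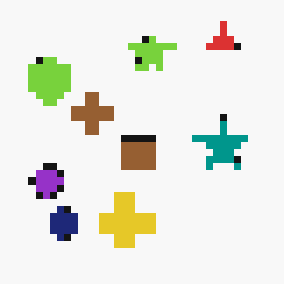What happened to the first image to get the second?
It was moderately pixelated.

Shapes are reduced to large square blocks; fine edges and outlines are lost — a downscale-then-upscale (mosaic) effect.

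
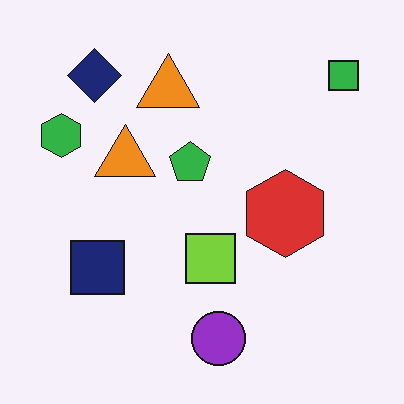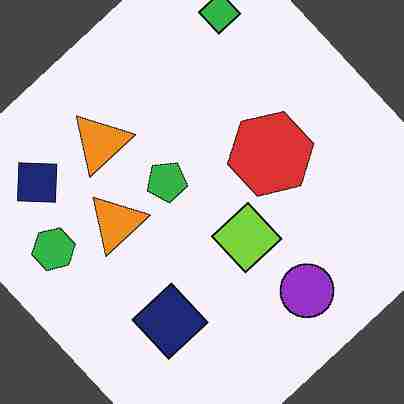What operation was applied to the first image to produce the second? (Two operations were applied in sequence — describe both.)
Rotated counter-clockwise by a large amount — several tens of degrees, then degraded with heavy JPEG compression.

Every shape is tilted by the same angle and the image corners show triangular fill wedges — a whole-image rotation by a non-right angle. Blocky 8×8 compression artifacts appear around shape edges and the flat background shows ringing — characteristic JPEG degradation.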